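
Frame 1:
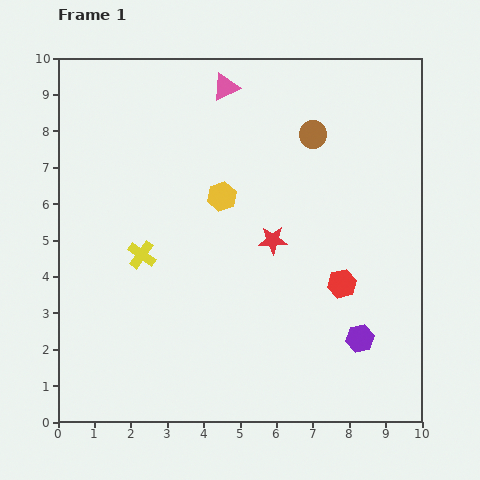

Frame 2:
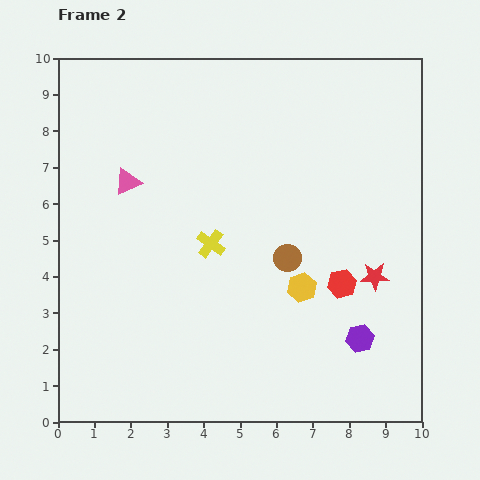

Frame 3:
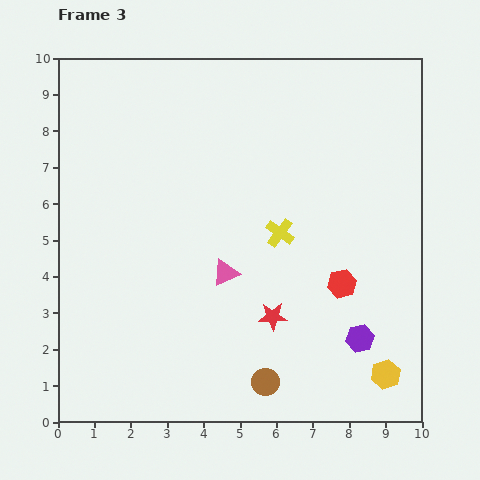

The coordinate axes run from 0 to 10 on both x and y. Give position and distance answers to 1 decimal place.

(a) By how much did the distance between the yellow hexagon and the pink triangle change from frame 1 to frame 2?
+2.6

Distance in frame 1: 3.0. Distance in frame 2: 5.6.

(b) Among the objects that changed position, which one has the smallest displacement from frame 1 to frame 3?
the red star

(moved 2.1)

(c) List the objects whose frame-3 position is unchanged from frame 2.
the red hexagon, the purple hexagon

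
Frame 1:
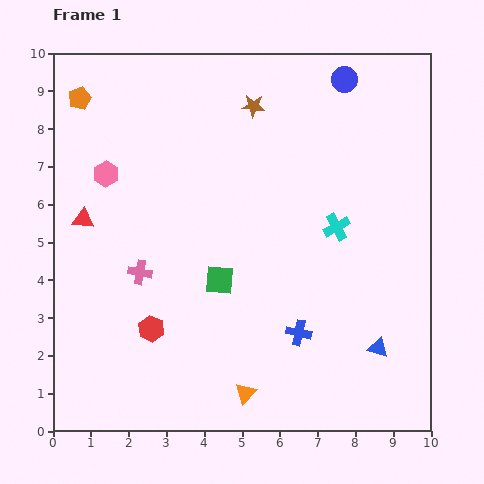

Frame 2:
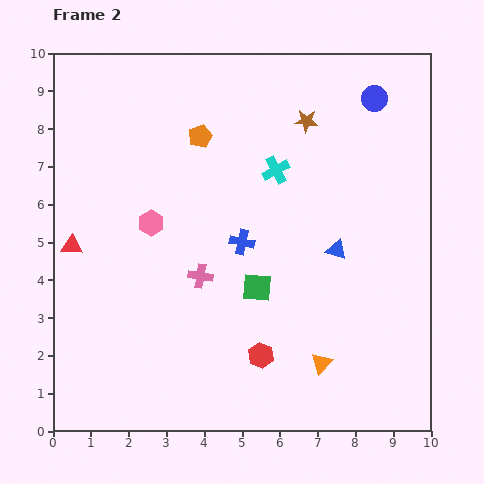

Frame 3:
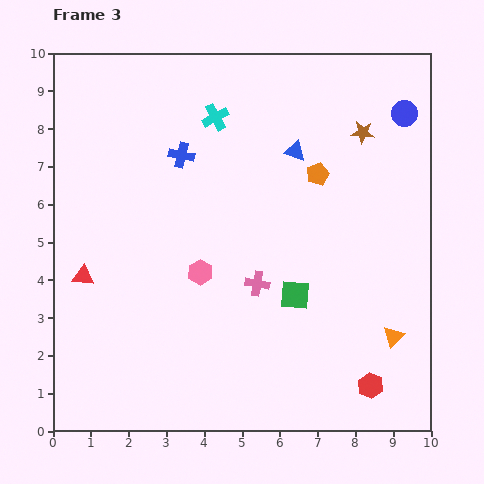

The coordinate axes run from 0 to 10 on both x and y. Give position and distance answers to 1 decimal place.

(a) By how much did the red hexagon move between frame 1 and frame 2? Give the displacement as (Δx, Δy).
(2.9, -0.7)

The red hexagon was at (2.6, 2.7) in frame 1 and (5.5, 2.0) in frame 2.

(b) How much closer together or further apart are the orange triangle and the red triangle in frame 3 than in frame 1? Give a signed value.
+2.1

Distance in frame 1: 6.3. Distance in frame 3: 8.4.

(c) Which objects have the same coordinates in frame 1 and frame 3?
none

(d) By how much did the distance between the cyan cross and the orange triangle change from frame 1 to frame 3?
+2.5

Distance in frame 1: 5.0. Distance in frame 3: 7.5.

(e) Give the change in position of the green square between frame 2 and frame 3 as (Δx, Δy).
(1.0, -0.2)

The green square was at (5.4, 3.8) in frame 2 and (6.4, 3.6) in frame 3.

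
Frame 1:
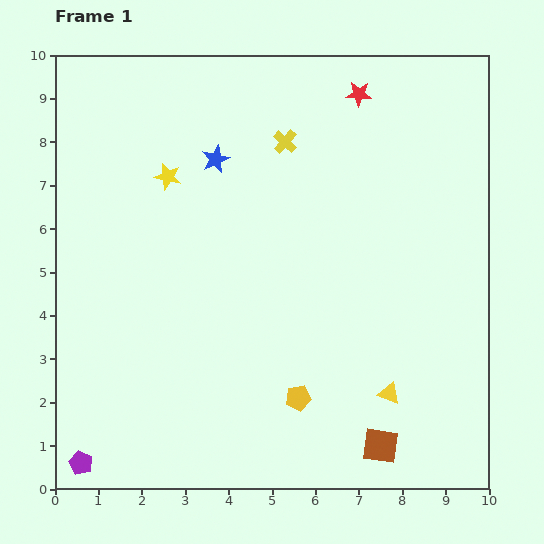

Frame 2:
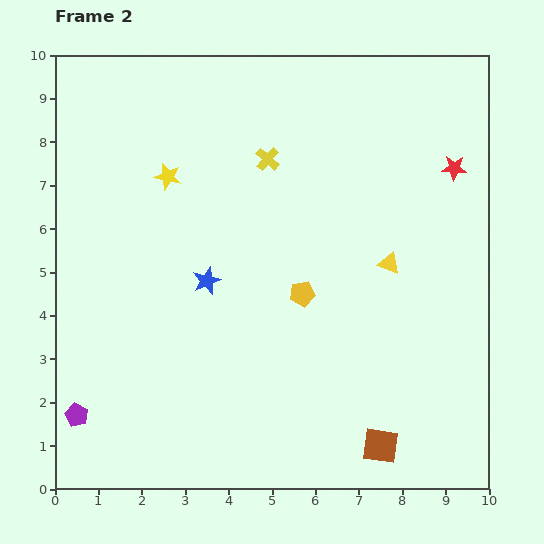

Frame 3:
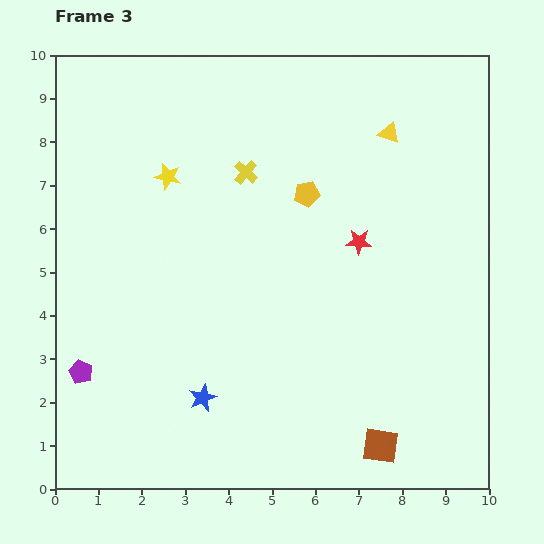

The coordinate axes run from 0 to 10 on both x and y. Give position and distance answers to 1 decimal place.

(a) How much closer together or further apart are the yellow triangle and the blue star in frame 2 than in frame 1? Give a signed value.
-2.5

Distance in frame 1: 6.7. Distance in frame 2: 4.2.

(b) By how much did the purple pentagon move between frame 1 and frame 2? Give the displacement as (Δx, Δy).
(-0.1, 1.1)

The purple pentagon was at (0.6, 0.6) in frame 1 and (0.5, 1.7) in frame 2.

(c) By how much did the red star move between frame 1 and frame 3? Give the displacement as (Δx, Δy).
(0.0, -3.4)

The red star was at (7.0, 9.1) in frame 1 and (7.0, 5.7) in frame 3.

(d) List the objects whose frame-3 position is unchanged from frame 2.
the yellow star, the brown square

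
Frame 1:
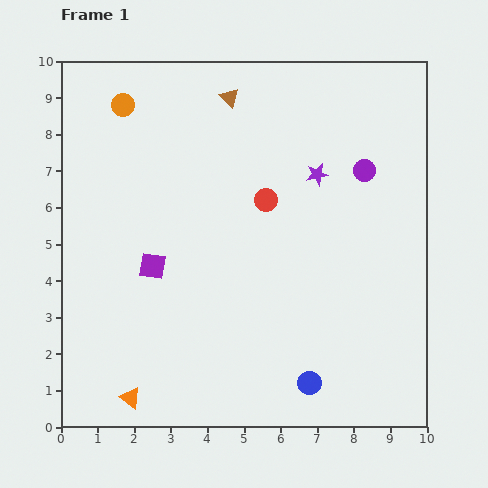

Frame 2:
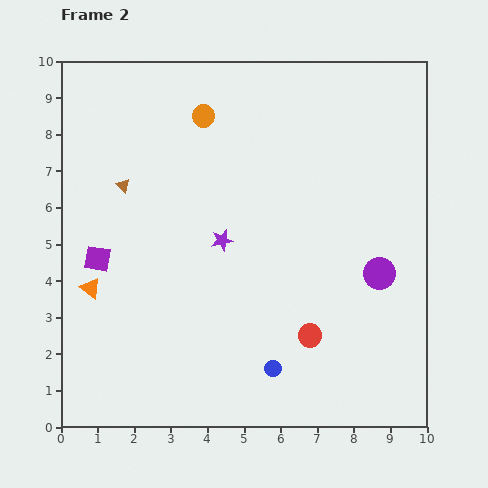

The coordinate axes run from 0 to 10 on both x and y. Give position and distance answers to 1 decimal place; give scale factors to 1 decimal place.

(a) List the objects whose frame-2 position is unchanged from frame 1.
none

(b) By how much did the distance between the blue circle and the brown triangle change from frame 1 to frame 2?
-1.6

Distance in frame 1: 8.1. Distance in frame 2: 6.5.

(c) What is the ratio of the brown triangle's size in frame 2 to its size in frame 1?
0.7×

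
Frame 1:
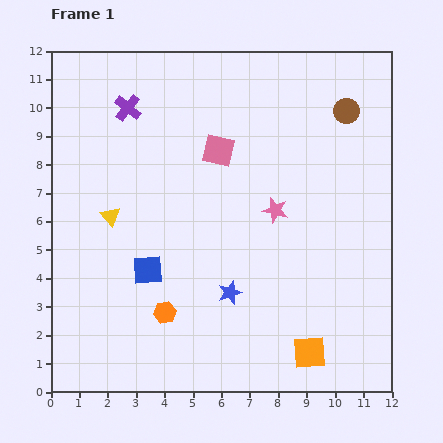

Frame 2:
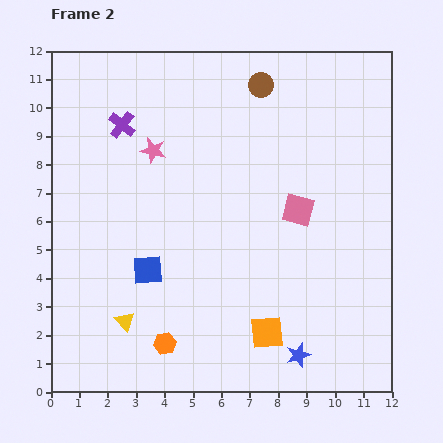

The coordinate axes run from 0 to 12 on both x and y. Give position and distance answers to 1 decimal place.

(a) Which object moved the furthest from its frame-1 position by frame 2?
the pink star

(moved 4.8; next 3.7)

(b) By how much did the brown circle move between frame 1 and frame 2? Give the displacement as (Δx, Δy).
(-3.0, 0.9)

The brown circle was at (10.4, 9.9) in frame 1 and (7.4, 10.8) in frame 2.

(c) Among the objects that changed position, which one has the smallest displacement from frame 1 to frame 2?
the purple cross

(moved 0.6)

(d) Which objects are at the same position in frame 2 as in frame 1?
the blue square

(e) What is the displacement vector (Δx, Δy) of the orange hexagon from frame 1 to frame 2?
(0.0, -1.1)

The orange hexagon was at (4.0, 2.8) in frame 1 and (4.0, 1.7) in frame 2.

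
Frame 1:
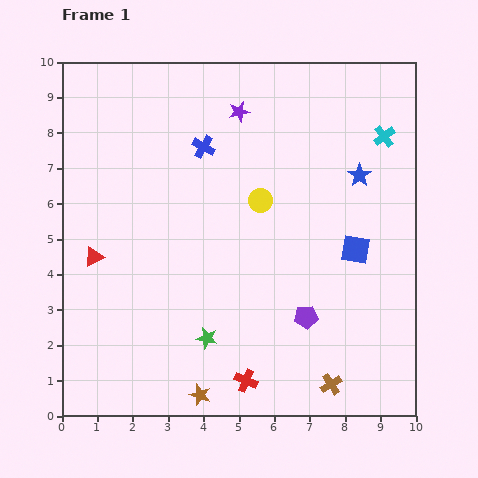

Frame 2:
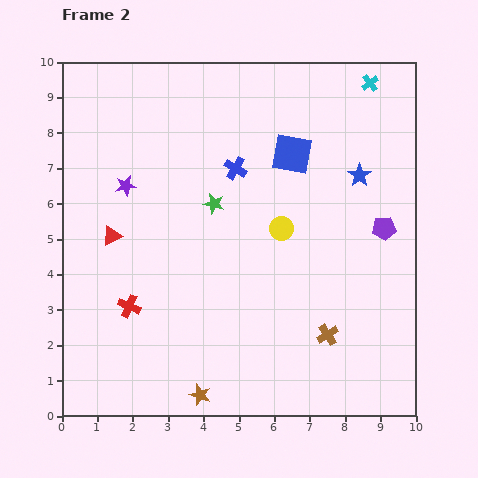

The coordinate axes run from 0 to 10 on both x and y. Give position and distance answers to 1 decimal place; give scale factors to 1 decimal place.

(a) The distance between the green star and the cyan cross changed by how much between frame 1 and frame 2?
-2.0

Distance in frame 1: 7.6. Distance in frame 2: 5.6.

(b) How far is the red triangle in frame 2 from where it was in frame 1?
0.8

The red triangle moved from (0.9, 4.5) to (1.4, 5.1), a distance of √(0.5² + 0.6²) ≈ 0.8.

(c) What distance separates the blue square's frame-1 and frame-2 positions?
3.2

The blue square moved from (8.3, 4.7) to (6.5, 7.4), a distance of √(1.8² + 2.7²) ≈ 3.2.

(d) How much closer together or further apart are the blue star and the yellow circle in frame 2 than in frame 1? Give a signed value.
-0.2

Distance in frame 1: 2.9. Distance in frame 2: 2.7.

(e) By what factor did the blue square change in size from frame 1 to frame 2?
1.4×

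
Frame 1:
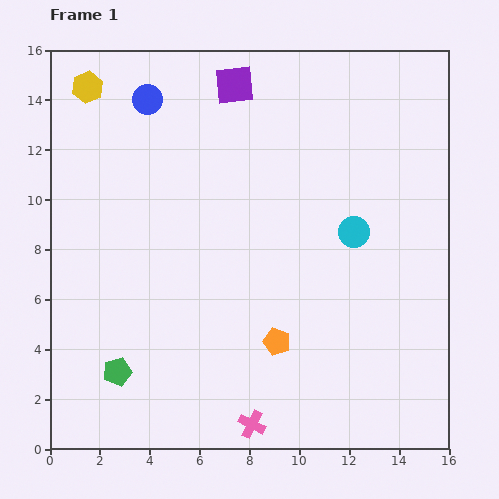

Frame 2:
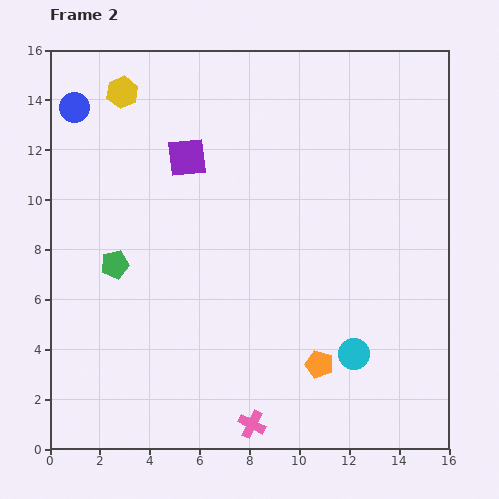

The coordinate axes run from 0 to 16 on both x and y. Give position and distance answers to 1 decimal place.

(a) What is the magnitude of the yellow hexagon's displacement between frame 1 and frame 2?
1.4

The yellow hexagon moved from (1.5, 14.5) to (2.9, 14.3), a distance of √(1.4² + 0.2²) ≈ 1.4.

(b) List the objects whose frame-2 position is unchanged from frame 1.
the pink cross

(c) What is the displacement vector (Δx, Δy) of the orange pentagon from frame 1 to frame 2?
(1.7, -0.9)

The orange pentagon was at (9.1, 4.3) in frame 1 and (10.8, 3.4) in frame 2.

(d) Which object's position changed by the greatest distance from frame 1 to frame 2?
the cyan circle

(moved 4.9; next 4.3)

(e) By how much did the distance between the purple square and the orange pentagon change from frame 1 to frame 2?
-0.6

Distance in frame 1: 10.4. Distance in frame 2: 9.8.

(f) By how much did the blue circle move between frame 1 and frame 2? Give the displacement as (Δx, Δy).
(-2.9, -0.3)

The blue circle was at (3.9, 14.0) in frame 1 and (1.0, 13.7) in frame 2.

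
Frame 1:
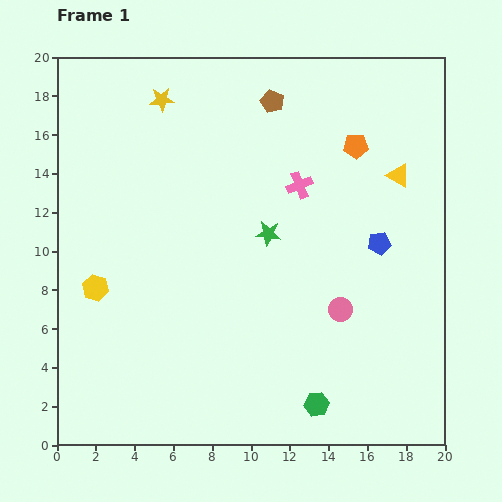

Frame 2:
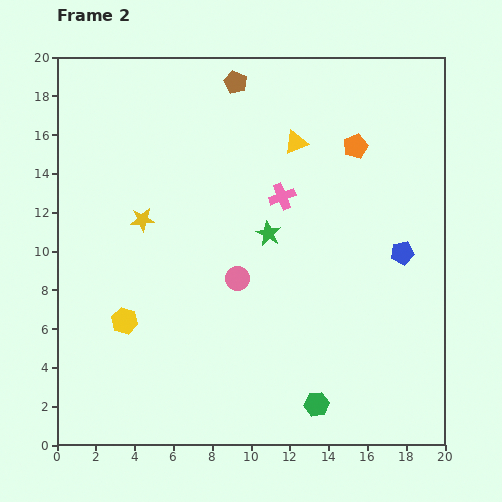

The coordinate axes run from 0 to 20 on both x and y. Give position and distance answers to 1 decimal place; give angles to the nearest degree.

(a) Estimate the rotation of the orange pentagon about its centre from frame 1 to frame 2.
20° counter-clockwise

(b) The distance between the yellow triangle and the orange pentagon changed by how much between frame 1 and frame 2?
+0.4

Distance in frame 1: 2.7. Distance in frame 2: 3.1.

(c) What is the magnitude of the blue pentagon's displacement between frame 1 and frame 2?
1.3

The blue pentagon moved from (16.6, 10.4) to (17.8, 9.9), a distance of √(1.2² + 0.5²) ≈ 1.3.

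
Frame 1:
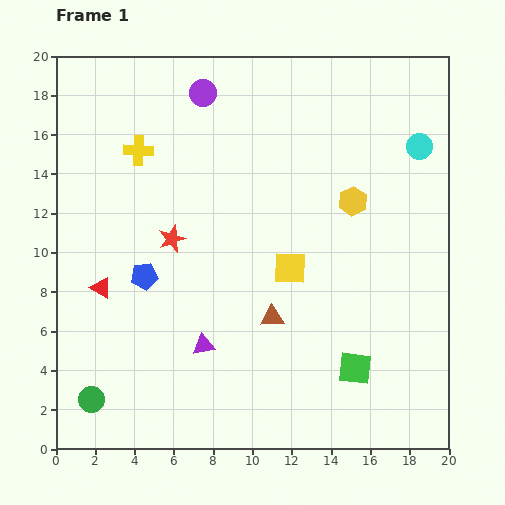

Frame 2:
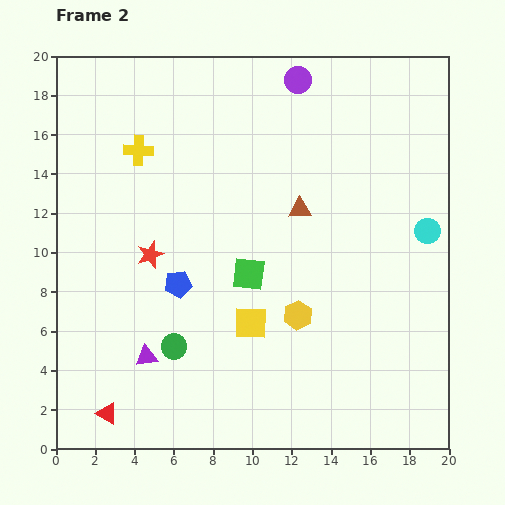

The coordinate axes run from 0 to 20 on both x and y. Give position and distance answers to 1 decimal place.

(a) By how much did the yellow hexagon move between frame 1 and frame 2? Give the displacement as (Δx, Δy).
(-2.8, -5.8)

The yellow hexagon was at (15.1, 12.6) in frame 1 and (12.3, 6.8) in frame 2.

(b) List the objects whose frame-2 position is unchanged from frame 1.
the yellow cross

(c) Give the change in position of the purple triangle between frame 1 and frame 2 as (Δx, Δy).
(-2.9, -0.6)

The purple triangle was at (7.5, 5.3) in frame 1 and (4.6, 4.7) in frame 2.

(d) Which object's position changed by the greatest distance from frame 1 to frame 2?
the green square

(moved 7.2; next 6.4)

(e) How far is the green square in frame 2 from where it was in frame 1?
7.2

The green square moved from (15.2, 4.1) to (9.8, 8.9), a distance of √(5.4² + 4.8²) ≈ 7.2.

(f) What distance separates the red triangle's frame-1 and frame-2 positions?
6.4

The red triangle moved from (2.3, 8.2) to (2.6, 1.8), a distance of √(0.3² + 6.4²) ≈ 6.4.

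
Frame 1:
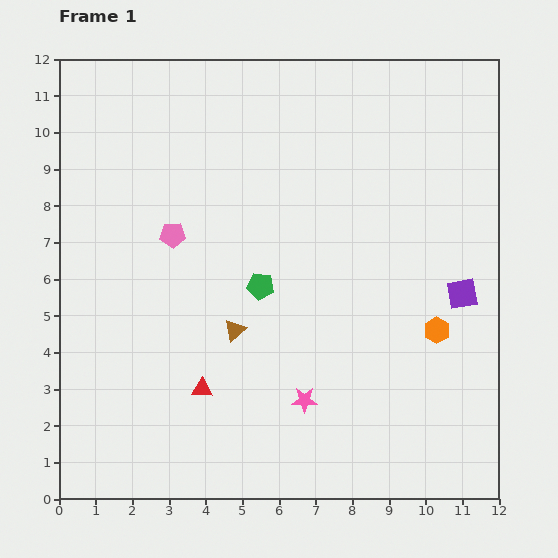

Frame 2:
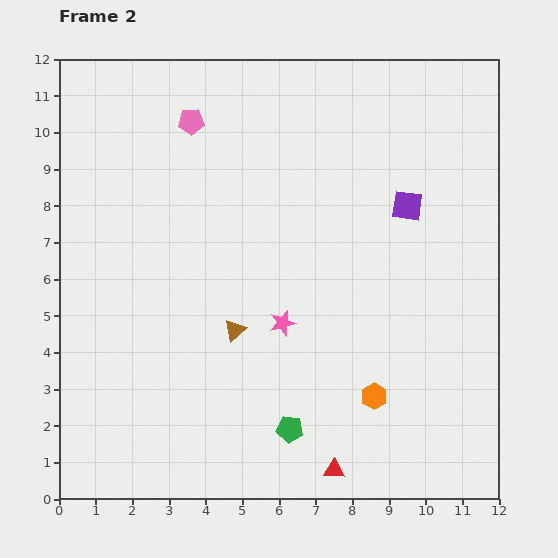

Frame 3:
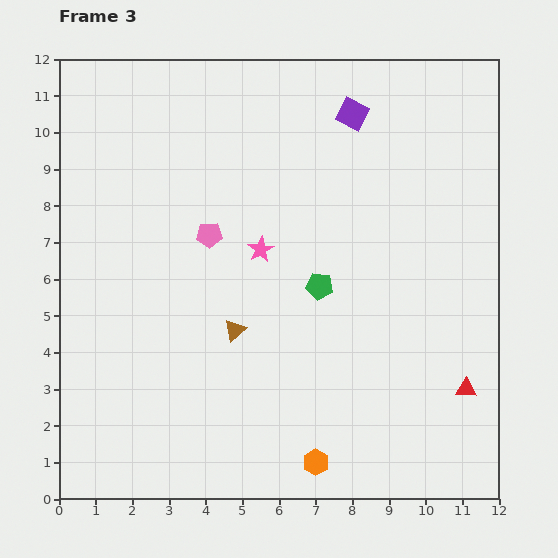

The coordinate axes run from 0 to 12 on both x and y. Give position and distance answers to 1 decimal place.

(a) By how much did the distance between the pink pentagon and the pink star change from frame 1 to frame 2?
+0.2

Distance in frame 1: 5.8. Distance in frame 2: 6.0.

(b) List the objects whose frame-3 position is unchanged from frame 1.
the brown triangle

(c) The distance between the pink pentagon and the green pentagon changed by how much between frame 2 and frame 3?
-5.5

Distance in frame 2: 8.8. Distance in frame 3: 3.3.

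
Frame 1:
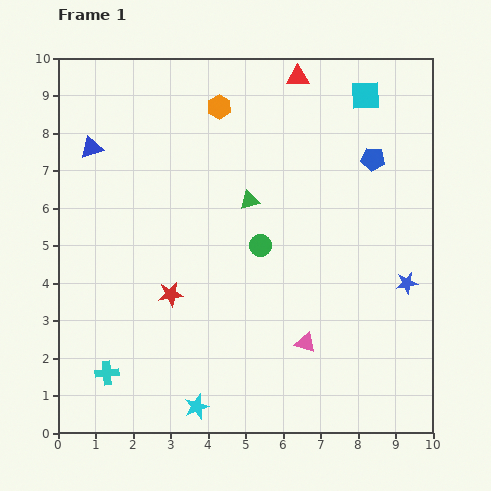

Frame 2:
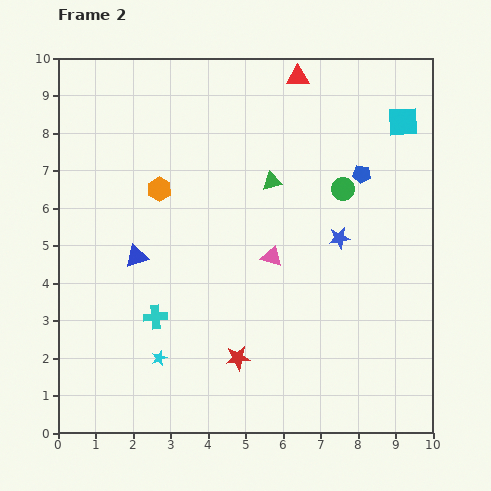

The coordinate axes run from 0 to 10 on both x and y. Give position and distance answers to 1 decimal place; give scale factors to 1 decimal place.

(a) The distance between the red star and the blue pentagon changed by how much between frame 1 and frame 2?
-0.6

Distance in frame 1: 6.5. Distance in frame 2: 5.9.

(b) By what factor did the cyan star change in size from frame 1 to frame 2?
0.6×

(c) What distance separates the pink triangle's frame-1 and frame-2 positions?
2.5

The pink triangle moved from (6.6, 2.4) to (5.7, 4.7), a distance of √(0.9² + 2.3²) ≈ 2.5.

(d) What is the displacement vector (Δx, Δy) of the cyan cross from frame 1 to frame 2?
(1.3, 1.5)

The cyan cross was at (1.3, 1.6) in frame 1 and (2.6, 3.1) in frame 2.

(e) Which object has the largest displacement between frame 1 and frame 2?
the blue triangle

(moved 3.1; next 2.7)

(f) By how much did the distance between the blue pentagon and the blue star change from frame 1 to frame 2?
-1.6

Distance in frame 1: 3.4. Distance in frame 2: 1.8.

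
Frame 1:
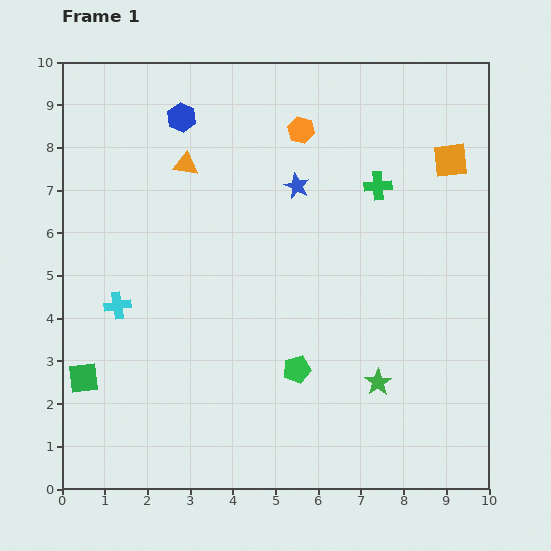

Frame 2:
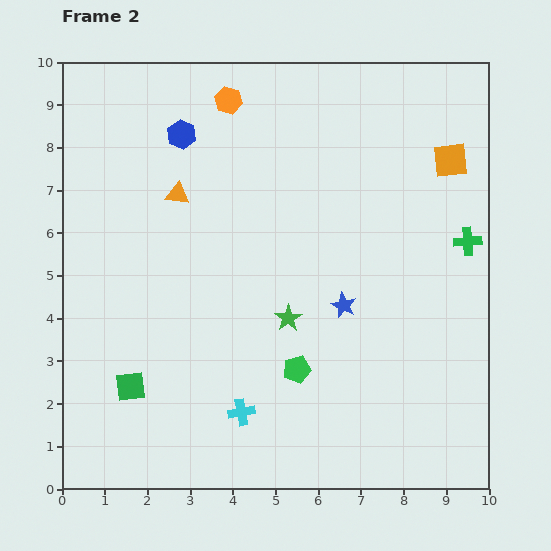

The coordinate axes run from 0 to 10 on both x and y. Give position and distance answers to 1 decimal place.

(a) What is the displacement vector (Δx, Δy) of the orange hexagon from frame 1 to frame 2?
(-1.7, 0.7)

The orange hexagon was at (5.6, 8.4) in frame 1 and (3.9, 9.1) in frame 2.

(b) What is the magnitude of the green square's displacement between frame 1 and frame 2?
1.1

The green square moved from (0.5, 2.6) to (1.6, 2.4), a distance of √(1.1² + 0.2²) ≈ 1.1.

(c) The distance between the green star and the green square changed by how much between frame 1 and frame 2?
-2.9

Distance in frame 1: 6.9. Distance in frame 2: 4.0.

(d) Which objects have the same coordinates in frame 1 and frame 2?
the orange square, the green pentagon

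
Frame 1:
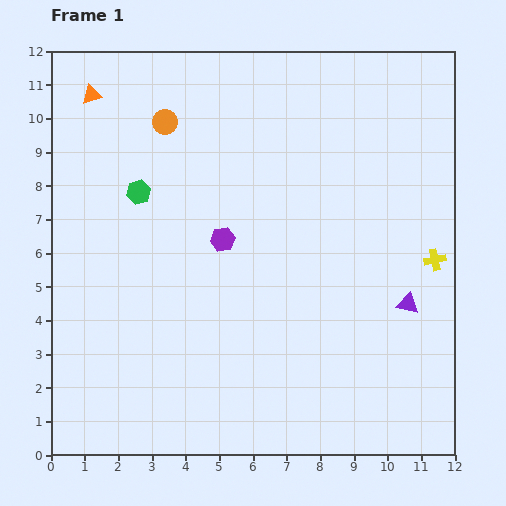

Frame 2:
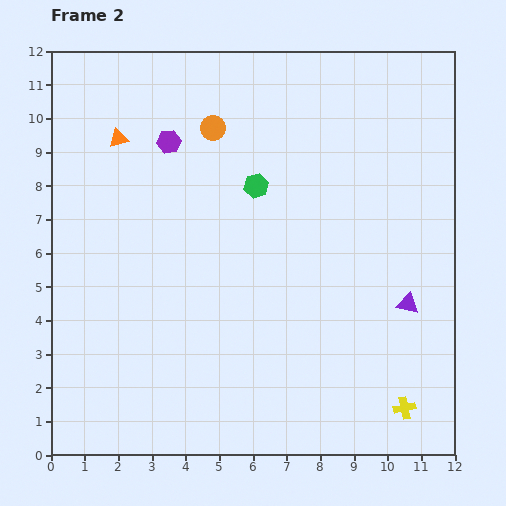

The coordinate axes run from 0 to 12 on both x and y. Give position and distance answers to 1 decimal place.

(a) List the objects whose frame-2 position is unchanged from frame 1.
the purple triangle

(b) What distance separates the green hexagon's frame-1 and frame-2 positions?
3.5

The green hexagon moved from (2.6, 7.8) to (6.1, 8.0), a distance of √(3.5² + 0.2²) ≈ 3.5.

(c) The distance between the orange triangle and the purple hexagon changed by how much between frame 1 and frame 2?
-4.3

Distance in frame 1: 5.8. Distance in frame 2: 1.5.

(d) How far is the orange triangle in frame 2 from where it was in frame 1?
1.5

The orange triangle moved from (1.2, 10.7) to (2.0, 9.4), a distance of √(0.8² + 1.3²) ≈ 1.5.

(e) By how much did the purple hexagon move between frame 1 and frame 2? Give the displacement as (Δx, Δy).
(-1.6, 2.9)

The purple hexagon was at (5.1, 6.4) in frame 1 and (3.5, 9.3) in frame 2.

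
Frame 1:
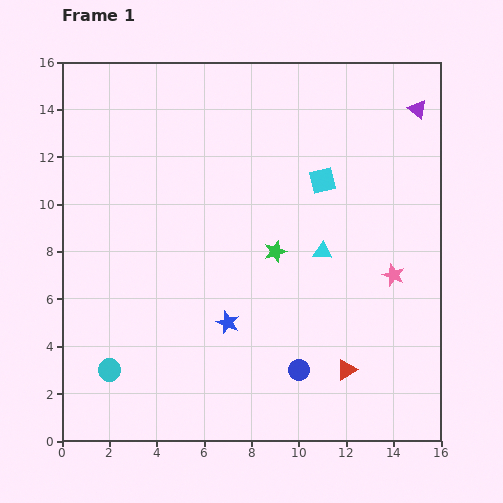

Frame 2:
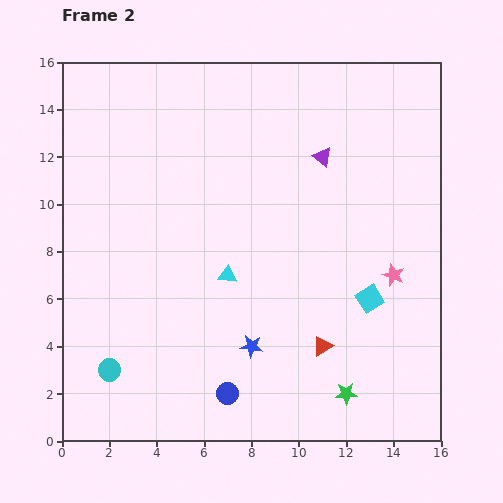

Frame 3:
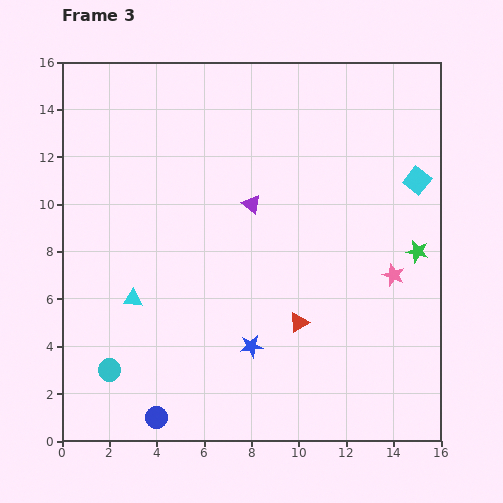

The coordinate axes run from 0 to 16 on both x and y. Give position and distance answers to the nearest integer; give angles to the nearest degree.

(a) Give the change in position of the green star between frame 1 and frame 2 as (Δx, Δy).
(3, -6)

The green star was at (9, 8) in frame 1 and (12, 2) in frame 2.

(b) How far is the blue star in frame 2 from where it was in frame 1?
1

The blue star moved from (7, 5) to (8, 4), a distance of √(1² + 1²) ≈ 1.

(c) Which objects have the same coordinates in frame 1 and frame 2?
the pink star, the cyan circle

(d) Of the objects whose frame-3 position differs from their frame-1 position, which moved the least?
the blue star

(moved 1)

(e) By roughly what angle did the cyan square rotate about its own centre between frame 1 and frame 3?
39° counter-clockwise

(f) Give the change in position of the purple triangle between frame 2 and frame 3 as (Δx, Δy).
(-3, -2)

The purple triangle was at (11, 12) in frame 2 and (8, 10) in frame 3.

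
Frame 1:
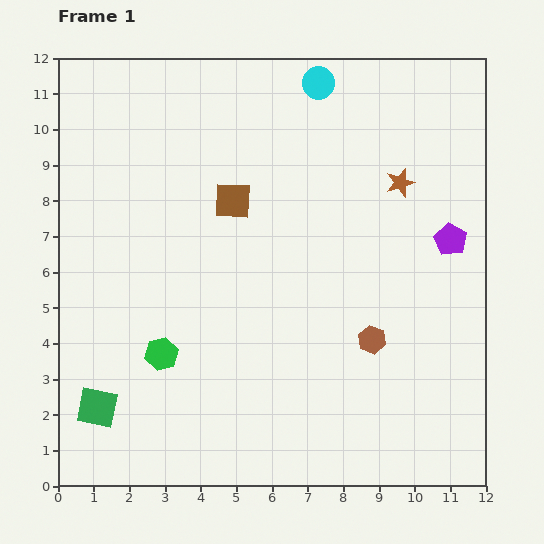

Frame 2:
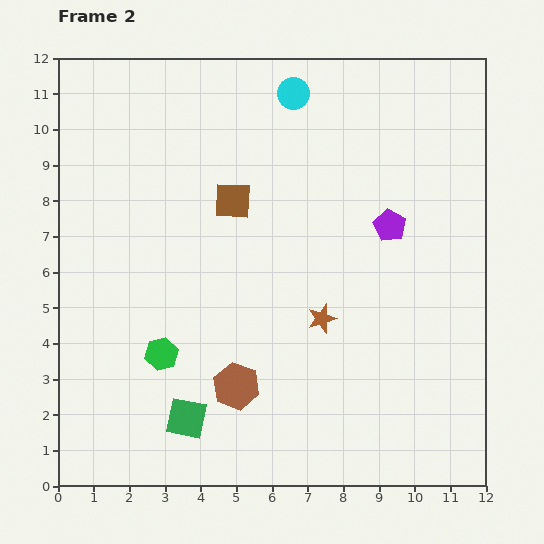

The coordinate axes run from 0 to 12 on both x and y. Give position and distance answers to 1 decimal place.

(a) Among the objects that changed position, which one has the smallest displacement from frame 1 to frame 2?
the cyan circle

(moved 0.8)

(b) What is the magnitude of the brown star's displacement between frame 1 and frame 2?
4.4

The brown star moved from (9.6, 8.5) to (7.4, 4.7), a distance of √(2.2² + 3.8²) ≈ 4.4.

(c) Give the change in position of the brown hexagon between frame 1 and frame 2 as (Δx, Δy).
(-3.8, -1.3)

The brown hexagon was at (8.8, 4.1) in frame 1 and (5.0, 2.8) in frame 2.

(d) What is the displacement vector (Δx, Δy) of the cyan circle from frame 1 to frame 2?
(-0.7, -0.3)

The cyan circle was at (7.3, 11.3) in frame 1 and (6.6, 11.0) in frame 2.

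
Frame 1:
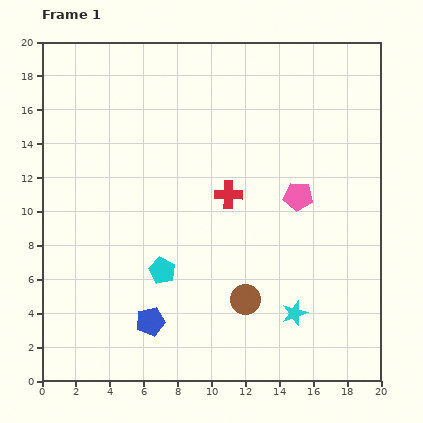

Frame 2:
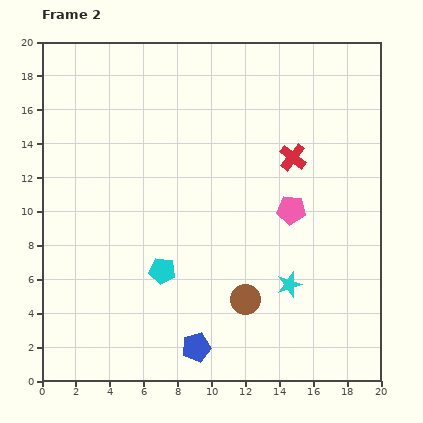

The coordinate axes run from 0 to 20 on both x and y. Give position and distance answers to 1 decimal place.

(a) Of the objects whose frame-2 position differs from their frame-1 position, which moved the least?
the pink pentagon

(moved 0.9)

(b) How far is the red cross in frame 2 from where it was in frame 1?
4.4

The red cross moved from (11.0, 11.0) to (14.8, 13.2), a distance of √(3.8² + 2.2²) ≈ 4.4.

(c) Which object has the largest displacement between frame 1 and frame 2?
the red cross

(moved 4.4; next 3.1)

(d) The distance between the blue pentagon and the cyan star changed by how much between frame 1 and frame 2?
-1.9

Distance in frame 1: 8.5. Distance in frame 2: 6.6.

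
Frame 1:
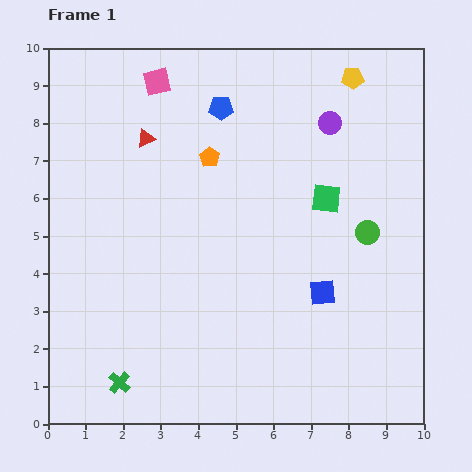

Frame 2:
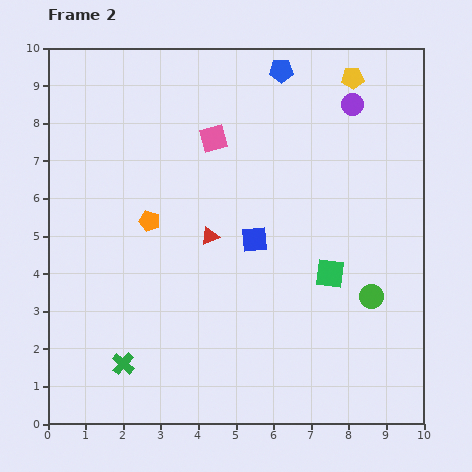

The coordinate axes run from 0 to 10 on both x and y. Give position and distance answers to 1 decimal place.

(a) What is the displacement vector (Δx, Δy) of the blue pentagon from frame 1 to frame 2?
(1.6, 1.0)

The blue pentagon was at (4.6, 8.4) in frame 1 and (6.2, 9.4) in frame 2.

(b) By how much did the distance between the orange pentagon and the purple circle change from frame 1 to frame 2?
+2.9

Distance in frame 1: 3.3. Distance in frame 2: 6.2.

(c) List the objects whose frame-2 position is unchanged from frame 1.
the yellow pentagon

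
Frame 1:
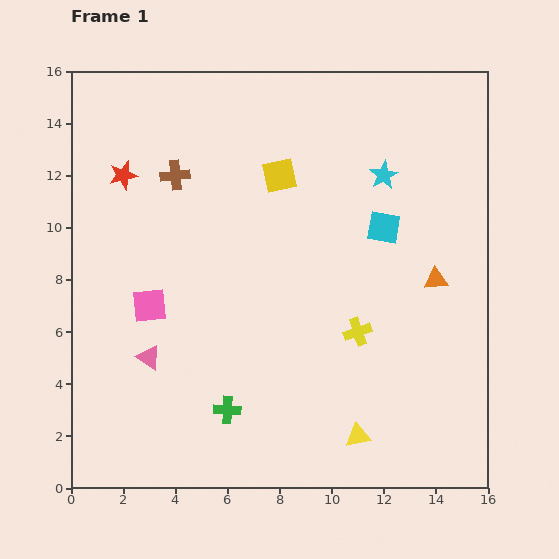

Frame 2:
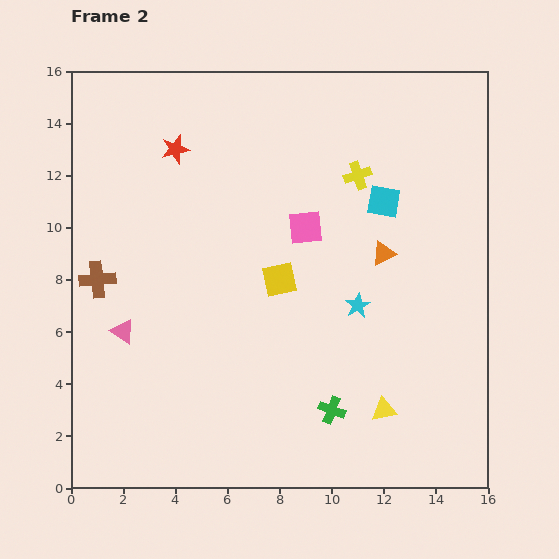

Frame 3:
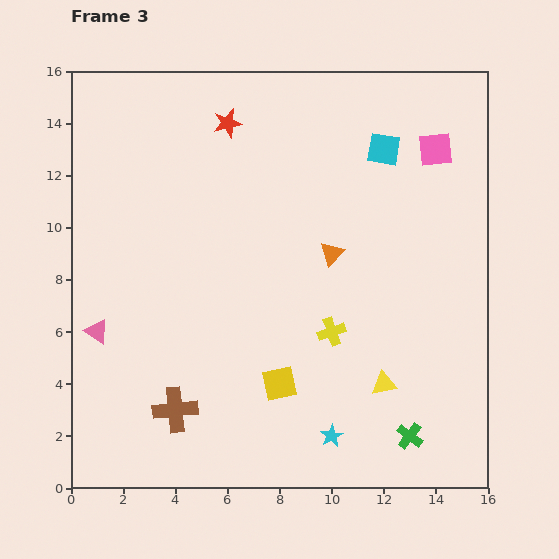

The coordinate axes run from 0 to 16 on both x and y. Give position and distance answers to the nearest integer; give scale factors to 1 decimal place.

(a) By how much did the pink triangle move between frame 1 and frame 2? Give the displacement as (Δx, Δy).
(-1, 1)

The pink triangle was at (3, 5) in frame 1 and (2, 6) in frame 2.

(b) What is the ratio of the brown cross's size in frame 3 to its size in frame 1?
1.5×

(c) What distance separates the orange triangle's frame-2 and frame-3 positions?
2

The orange triangle moved from (12, 9) to (10, 9), a distance of √(2² + 0²) ≈ 2.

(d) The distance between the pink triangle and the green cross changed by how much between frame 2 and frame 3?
+4

Distance in frame 2: 9. Distance in frame 3: 13.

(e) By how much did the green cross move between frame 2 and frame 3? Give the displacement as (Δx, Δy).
(3, -1)

The green cross was at (10, 3) in frame 2 and (13, 2) in frame 3.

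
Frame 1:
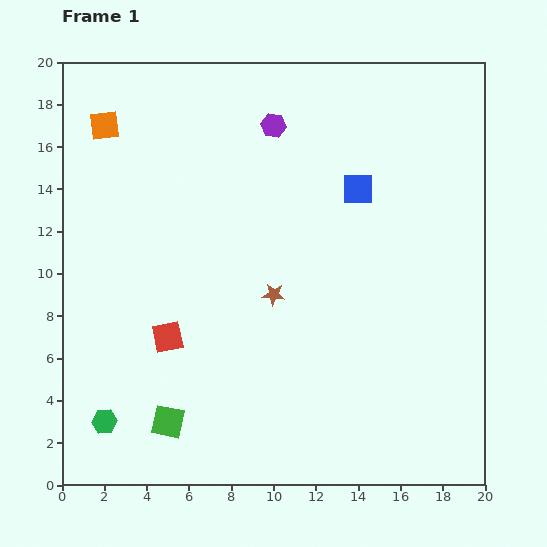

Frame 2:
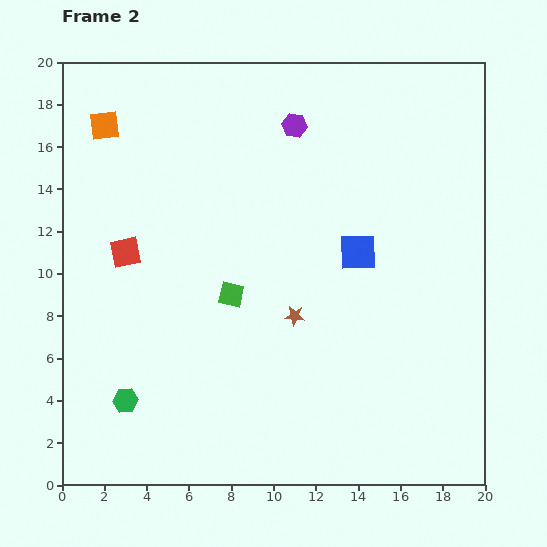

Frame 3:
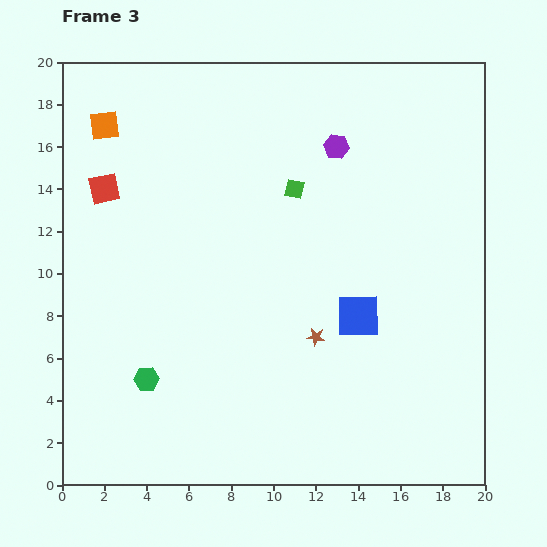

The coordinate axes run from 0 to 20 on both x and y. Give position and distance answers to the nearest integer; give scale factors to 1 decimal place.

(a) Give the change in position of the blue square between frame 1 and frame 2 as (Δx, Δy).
(0, -3)

The blue square was at (14, 14) in frame 1 and (14, 11) in frame 2.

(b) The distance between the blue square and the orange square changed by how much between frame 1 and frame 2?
+1

Distance in frame 1: 12. Distance in frame 2: 13.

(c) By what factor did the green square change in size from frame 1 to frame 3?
0.6×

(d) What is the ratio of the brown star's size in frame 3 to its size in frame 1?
0.8×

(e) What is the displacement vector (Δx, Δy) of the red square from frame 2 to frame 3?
(-1, 3)

The red square was at (3, 11) in frame 2 and (2, 14) in frame 3.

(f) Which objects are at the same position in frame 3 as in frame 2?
the orange square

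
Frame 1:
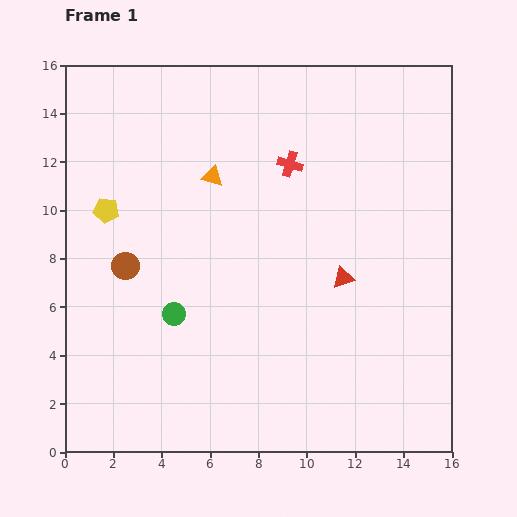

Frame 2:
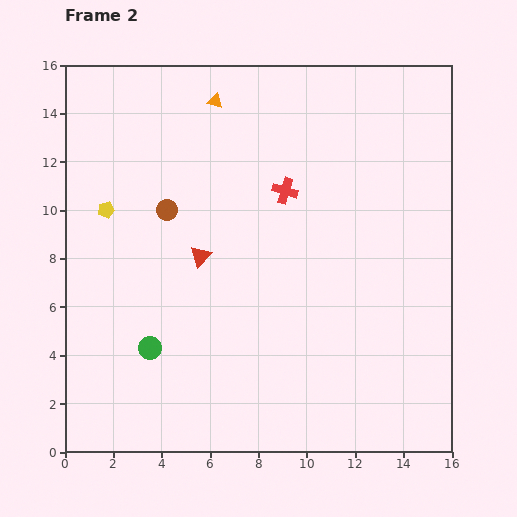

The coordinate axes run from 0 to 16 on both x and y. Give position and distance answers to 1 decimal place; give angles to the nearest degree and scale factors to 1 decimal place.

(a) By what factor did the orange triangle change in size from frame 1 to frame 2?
0.7×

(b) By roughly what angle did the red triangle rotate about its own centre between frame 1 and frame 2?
30° counter-clockwise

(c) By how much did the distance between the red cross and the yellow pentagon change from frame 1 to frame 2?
-0.4

Distance in frame 1: 7.8. Distance in frame 2: 7.4.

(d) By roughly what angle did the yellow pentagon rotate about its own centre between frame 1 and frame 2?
24° counter-clockwise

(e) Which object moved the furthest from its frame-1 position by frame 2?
the red triangle

(moved 6.0; next 3.1)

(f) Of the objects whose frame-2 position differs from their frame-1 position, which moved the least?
the red cross

(moved 1.1)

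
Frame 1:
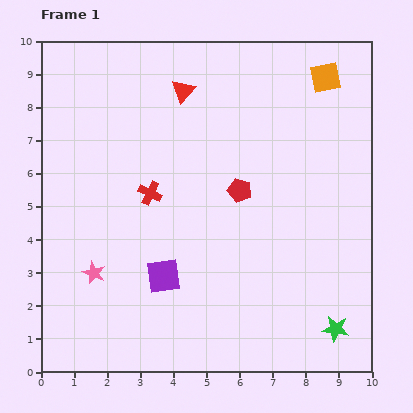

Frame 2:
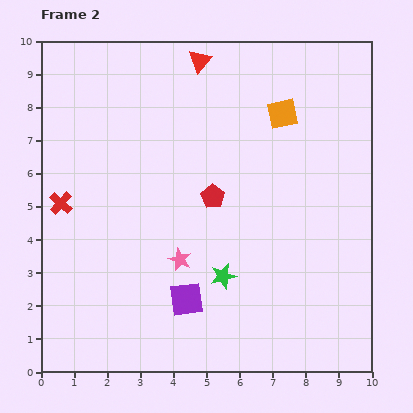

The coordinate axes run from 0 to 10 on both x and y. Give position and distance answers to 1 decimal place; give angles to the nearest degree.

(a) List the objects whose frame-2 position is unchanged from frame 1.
none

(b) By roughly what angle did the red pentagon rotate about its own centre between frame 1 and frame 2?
18° clockwise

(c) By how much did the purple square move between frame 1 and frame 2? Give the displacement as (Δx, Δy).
(0.7, -0.7)

The purple square was at (3.7, 2.9) in frame 1 and (4.4, 2.2) in frame 2.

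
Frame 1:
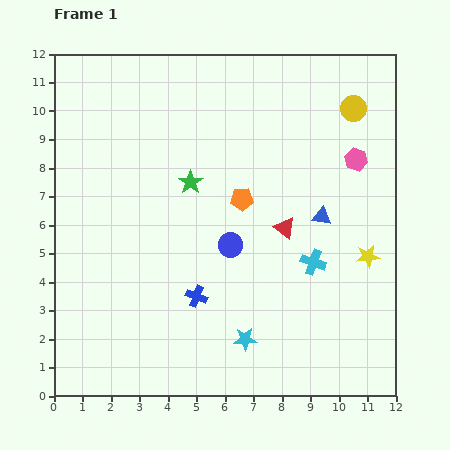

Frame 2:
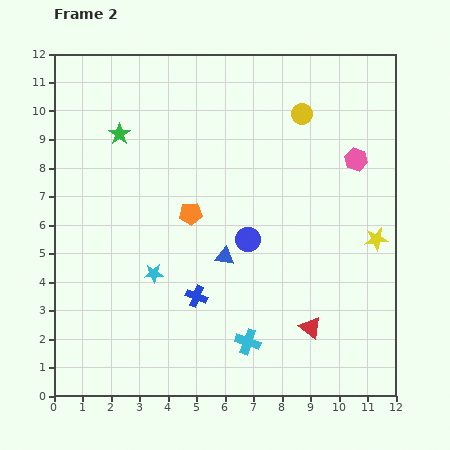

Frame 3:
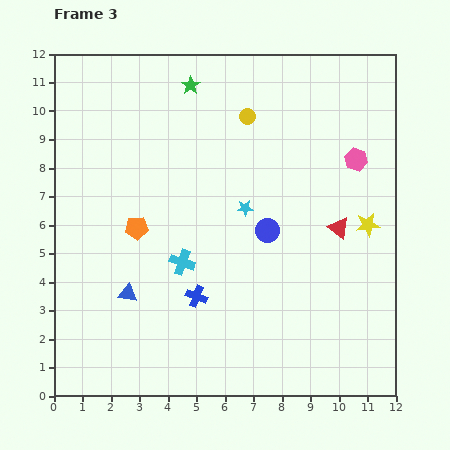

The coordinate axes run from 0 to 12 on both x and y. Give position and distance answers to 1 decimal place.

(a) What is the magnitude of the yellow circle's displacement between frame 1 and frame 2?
1.8

The yellow circle moved from (10.5, 10.1) to (8.7, 9.9), a distance of √(1.8² + 0.2²) ≈ 1.8.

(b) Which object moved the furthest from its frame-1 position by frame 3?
the blue triangle

(moved 7.3; next 4.6)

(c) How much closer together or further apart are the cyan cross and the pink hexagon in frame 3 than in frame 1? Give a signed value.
+3.2

Distance in frame 1: 3.9. Distance in frame 3: 7.1.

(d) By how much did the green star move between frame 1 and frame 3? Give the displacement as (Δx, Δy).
(0.0, 3.4)

The green star was at (4.8, 7.5) in frame 1 and (4.8, 10.9) in frame 3.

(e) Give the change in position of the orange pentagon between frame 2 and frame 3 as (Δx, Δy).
(-1.9, -0.5)

The orange pentagon was at (4.8, 6.4) in frame 2 and (2.9, 5.9) in frame 3.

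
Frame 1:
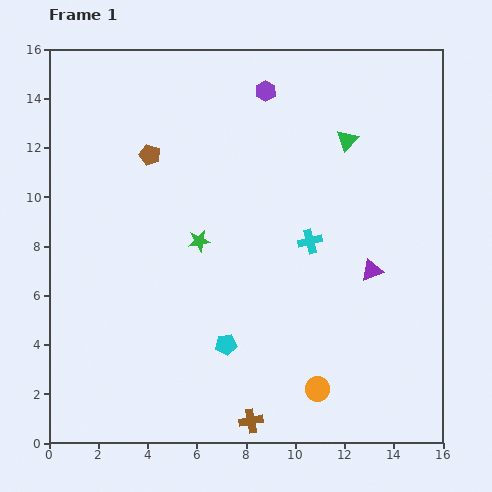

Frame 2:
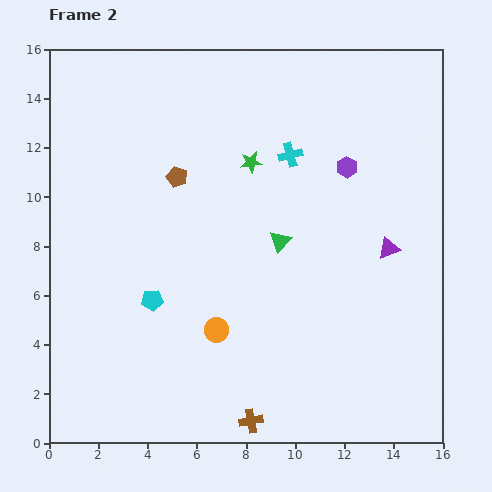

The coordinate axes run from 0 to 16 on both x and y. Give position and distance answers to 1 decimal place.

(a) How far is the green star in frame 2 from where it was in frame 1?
3.8

The green star moved from (6.1, 8.2) to (8.2, 11.4), a distance of √(2.1² + 3.2²) ≈ 3.8.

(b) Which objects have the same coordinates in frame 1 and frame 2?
the brown cross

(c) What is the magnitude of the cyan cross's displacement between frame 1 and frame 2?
3.6

The cyan cross moved from (10.6, 8.2) to (9.8, 11.7), a distance of √(0.8² + 3.5²) ≈ 3.6.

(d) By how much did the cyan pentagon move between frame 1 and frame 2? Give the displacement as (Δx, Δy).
(-3.0, 1.8)

The cyan pentagon was at (7.2, 4.0) in frame 1 and (4.2, 5.8) in frame 2.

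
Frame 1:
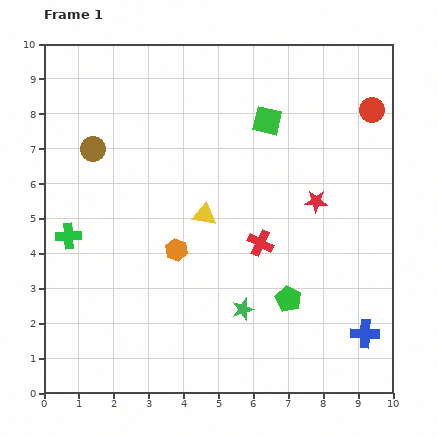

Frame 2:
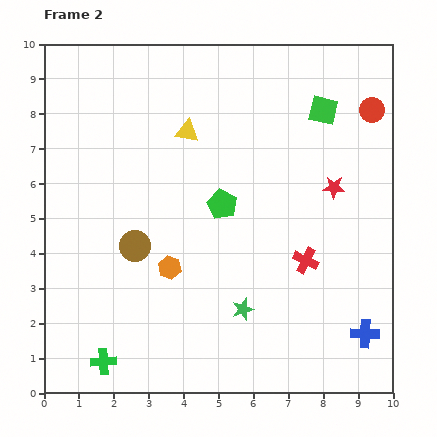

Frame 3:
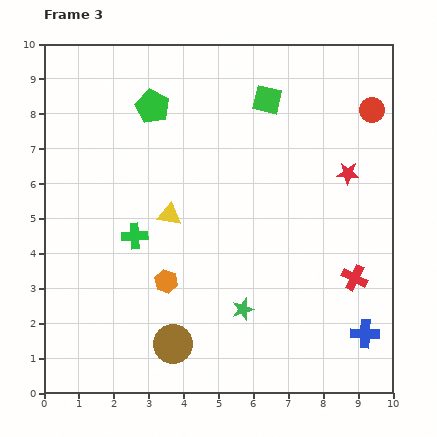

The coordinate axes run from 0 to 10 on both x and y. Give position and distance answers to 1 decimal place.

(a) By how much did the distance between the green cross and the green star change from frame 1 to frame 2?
-1.1

Distance in frame 1: 5.4. Distance in frame 2: 4.3.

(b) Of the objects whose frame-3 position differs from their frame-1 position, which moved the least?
the green square

(moved 0.6)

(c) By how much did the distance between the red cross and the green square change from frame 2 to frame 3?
+1.4

Distance in frame 2: 4.3. Distance in frame 3: 5.7.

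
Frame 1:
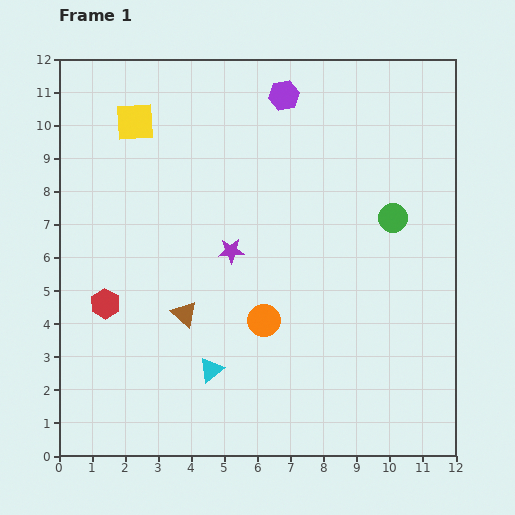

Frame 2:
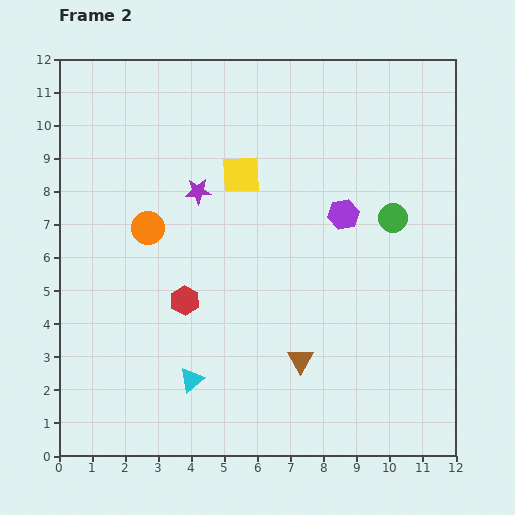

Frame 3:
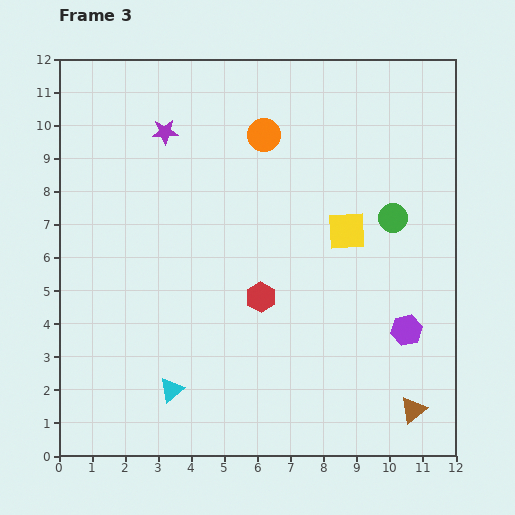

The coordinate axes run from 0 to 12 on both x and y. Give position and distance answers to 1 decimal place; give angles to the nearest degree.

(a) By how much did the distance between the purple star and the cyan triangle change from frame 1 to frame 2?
+2.1

Distance in frame 1: 3.6. Distance in frame 2: 5.7.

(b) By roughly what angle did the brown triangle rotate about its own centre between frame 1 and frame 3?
40° clockwise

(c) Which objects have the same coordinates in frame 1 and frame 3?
the green circle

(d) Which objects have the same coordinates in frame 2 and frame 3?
the green circle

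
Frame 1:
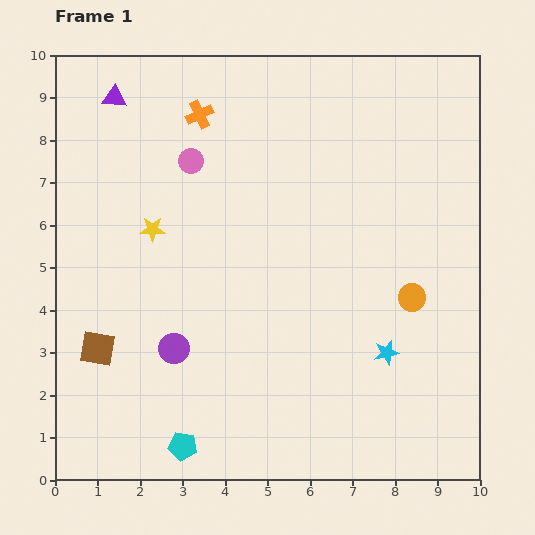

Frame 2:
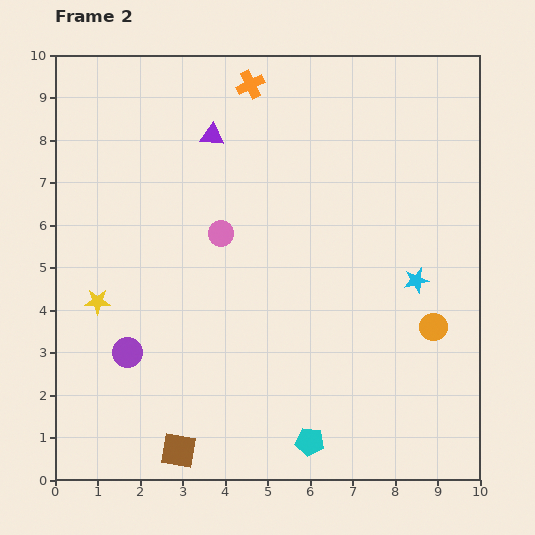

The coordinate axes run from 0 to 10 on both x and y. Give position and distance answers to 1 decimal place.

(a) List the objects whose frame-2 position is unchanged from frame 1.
none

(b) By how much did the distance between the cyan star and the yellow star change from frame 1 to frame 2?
+1.3

Distance in frame 1: 6.2. Distance in frame 2: 7.5.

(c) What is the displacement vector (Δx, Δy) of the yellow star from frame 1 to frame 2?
(-1.3, -1.7)

The yellow star was at (2.3, 5.9) in frame 1 and (1.0, 4.2) in frame 2.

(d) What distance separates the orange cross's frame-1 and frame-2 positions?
1.4

The orange cross moved from (3.4, 8.6) to (4.6, 9.3), a distance of √(1.2² + 0.7²) ≈ 1.4.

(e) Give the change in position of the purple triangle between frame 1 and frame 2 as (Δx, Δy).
(2.3, -0.9)

The purple triangle was at (1.4, 9.0) in frame 1 and (3.7, 8.1) in frame 2.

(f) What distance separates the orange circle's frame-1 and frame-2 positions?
0.9

The orange circle moved from (8.4, 4.3) to (8.9, 3.6), a distance of √(0.5² + 0.7²) ≈ 0.9.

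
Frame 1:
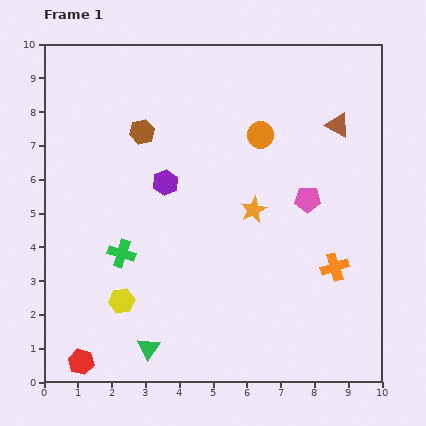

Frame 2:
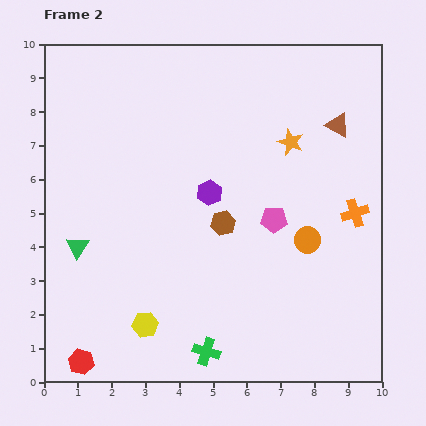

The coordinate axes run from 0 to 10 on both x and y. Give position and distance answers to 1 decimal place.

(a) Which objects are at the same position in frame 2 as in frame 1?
the red hexagon, the brown triangle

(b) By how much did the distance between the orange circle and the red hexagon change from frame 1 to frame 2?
-0.9

Distance in frame 1: 8.5. Distance in frame 2: 7.6.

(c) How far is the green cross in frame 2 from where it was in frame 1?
3.8

The green cross moved from (2.3, 3.8) to (4.8, 0.9), a distance of √(2.5² + 2.9²) ≈ 3.8.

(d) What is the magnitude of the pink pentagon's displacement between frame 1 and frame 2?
1.2

The pink pentagon moved from (7.8, 5.4) to (6.8, 4.8), a distance of √(1.0² + 0.6²) ≈ 1.2.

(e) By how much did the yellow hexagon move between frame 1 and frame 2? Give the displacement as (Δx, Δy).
(0.7, -0.7)

The yellow hexagon was at (2.3, 2.4) in frame 1 and (3.0, 1.7) in frame 2.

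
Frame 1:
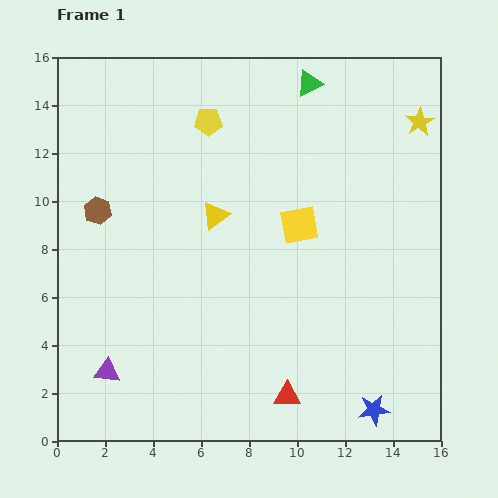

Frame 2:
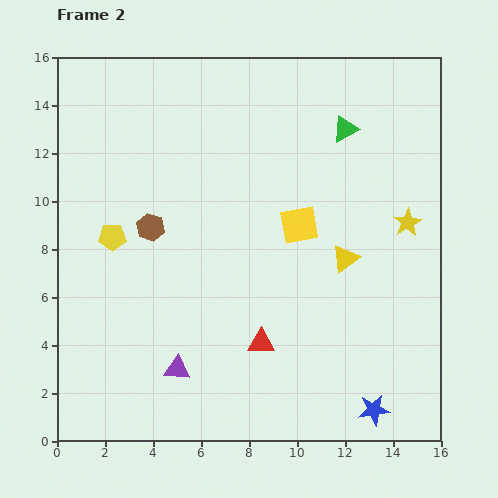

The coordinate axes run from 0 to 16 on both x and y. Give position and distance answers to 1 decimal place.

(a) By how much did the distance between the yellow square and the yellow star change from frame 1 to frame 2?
-2.1

Distance in frame 1: 6.6. Distance in frame 2: 4.5.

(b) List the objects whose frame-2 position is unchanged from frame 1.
the yellow square, the blue star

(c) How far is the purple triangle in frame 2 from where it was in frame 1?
2.9

The purple triangle moved from (2.1, 2.9) to (5.0, 3.0), a distance of √(2.9² + 0.1²) ≈ 2.9.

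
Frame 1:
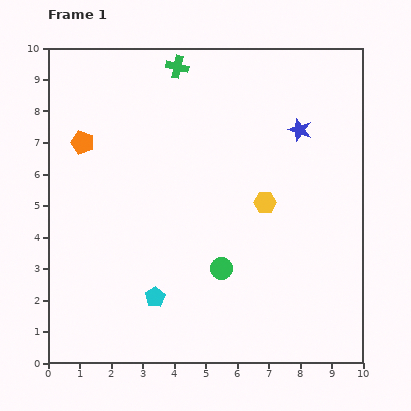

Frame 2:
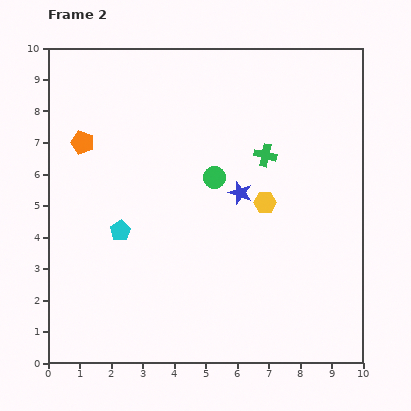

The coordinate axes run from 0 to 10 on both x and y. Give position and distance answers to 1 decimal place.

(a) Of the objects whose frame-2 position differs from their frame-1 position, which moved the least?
the cyan pentagon

(moved 2.4)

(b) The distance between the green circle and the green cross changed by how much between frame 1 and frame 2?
-4.9

Distance in frame 1: 6.6. Distance in frame 2: 1.7.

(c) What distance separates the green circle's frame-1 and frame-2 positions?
2.9

The green circle moved from (5.5, 3.0) to (5.3, 5.9), a distance of √(0.2² + 2.9²) ≈ 2.9.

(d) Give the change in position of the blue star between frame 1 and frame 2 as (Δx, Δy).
(-1.9, -2.0)

The blue star was at (8.0, 7.4) in frame 1 and (6.1, 5.4) in frame 2.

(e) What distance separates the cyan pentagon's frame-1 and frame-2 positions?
2.4

The cyan pentagon moved from (3.4, 2.1) to (2.3, 4.2), a distance of √(1.1² + 2.1²) ≈ 2.4.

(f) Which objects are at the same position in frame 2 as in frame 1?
the orange pentagon, the yellow hexagon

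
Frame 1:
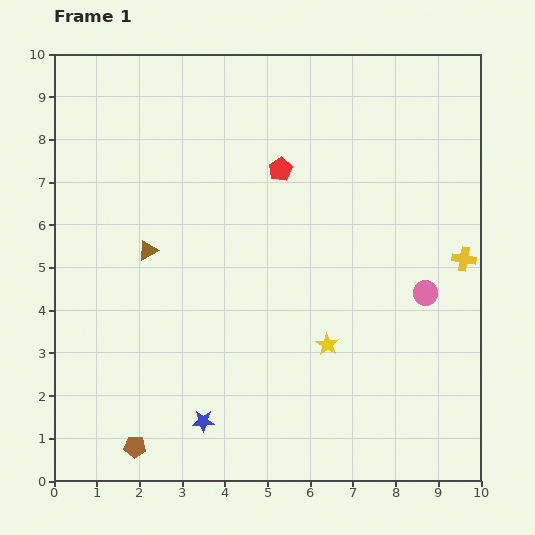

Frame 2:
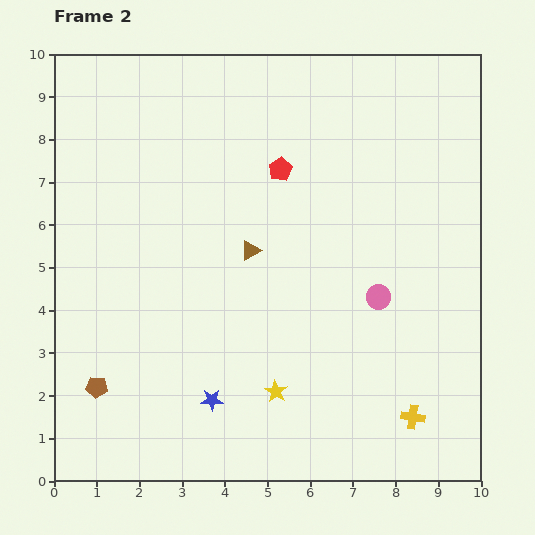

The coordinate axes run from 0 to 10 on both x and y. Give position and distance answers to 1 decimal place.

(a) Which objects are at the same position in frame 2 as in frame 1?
the red pentagon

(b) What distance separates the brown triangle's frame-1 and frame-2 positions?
2.4

The brown triangle moved from (2.2, 5.4) to (4.6, 5.4), a distance of √(2.4² + 0.0²) ≈ 2.4.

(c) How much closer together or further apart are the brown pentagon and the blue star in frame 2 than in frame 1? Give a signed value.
+1.0

Distance in frame 1: 1.7. Distance in frame 2: 2.7.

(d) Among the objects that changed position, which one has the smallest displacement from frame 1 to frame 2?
the blue star

(moved 0.5)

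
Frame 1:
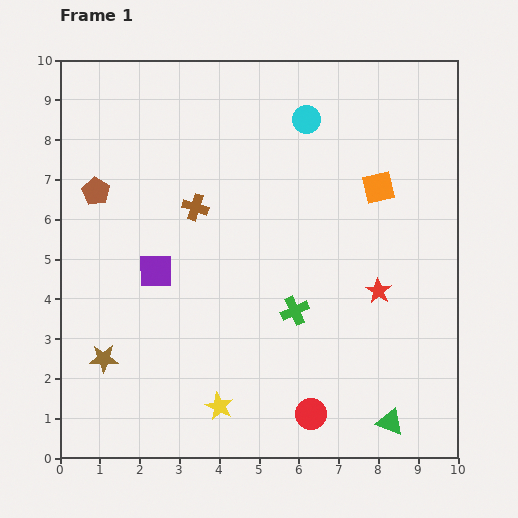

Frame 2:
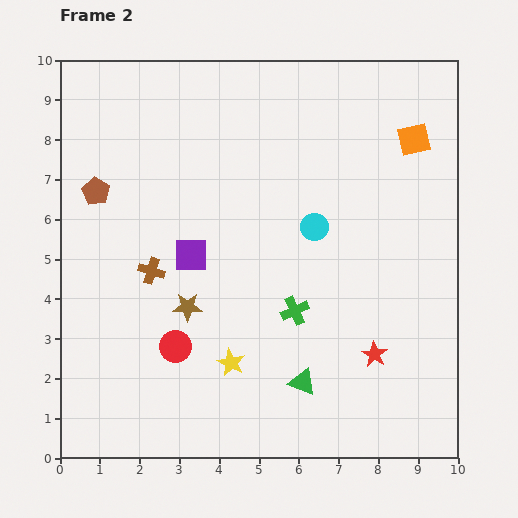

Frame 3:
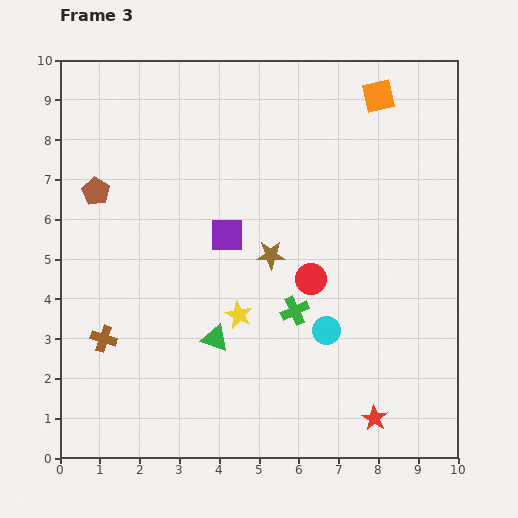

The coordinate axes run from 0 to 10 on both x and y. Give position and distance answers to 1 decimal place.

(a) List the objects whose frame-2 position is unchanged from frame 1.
the brown pentagon, the green cross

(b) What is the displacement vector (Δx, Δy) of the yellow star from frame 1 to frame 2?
(0.3, 1.1)

The yellow star was at (4.0, 1.3) in frame 1 and (4.3, 2.4) in frame 2.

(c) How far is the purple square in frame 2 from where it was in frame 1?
1.0

The purple square moved from (2.4, 4.7) to (3.3, 5.1), a distance of √(0.9² + 0.4²) ≈ 1.0.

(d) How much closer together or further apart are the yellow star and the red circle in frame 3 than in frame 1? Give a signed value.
-0.3

Distance in frame 1: 2.3. Distance in frame 3: 2.0.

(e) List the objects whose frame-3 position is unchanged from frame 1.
the brown pentagon, the green cross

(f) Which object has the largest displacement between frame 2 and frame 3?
the red circle

(moved 3.8; next 2.6)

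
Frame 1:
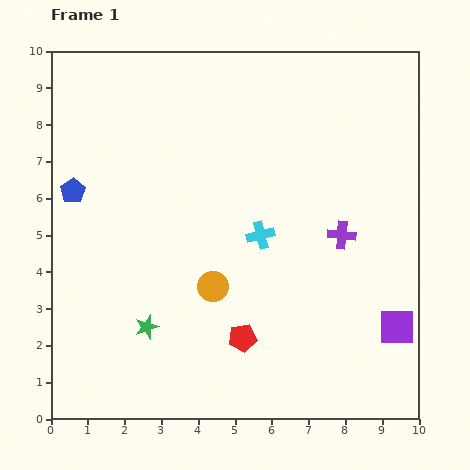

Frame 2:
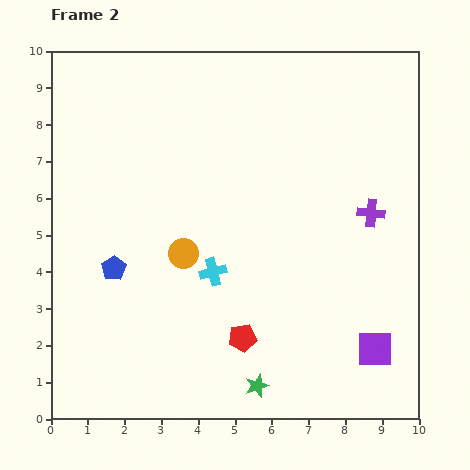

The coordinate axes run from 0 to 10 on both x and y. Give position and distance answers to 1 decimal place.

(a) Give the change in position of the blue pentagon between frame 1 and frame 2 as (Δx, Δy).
(1.1, -2.1)

The blue pentagon was at (0.6, 6.2) in frame 1 and (1.7, 4.1) in frame 2.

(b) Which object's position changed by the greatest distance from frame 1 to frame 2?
the green star

(moved 3.4; next 2.4)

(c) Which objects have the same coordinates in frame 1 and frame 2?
the red pentagon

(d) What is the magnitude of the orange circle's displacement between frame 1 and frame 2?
1.2

The orange circle moved from (4.4, 3.6) to (3.6, 4.5), a distance of √(0.8² + 0.9²) ≈ 1.2.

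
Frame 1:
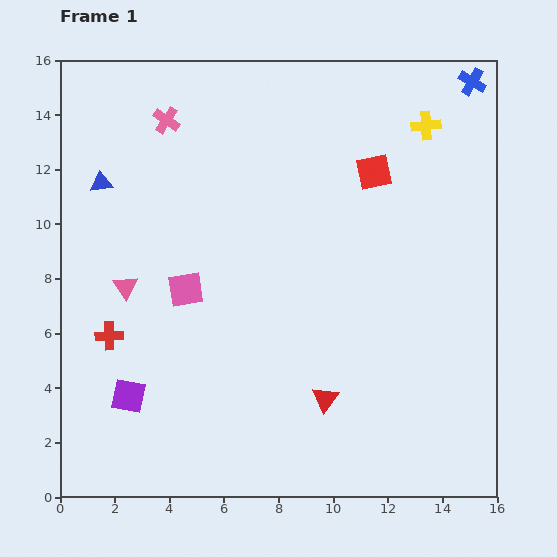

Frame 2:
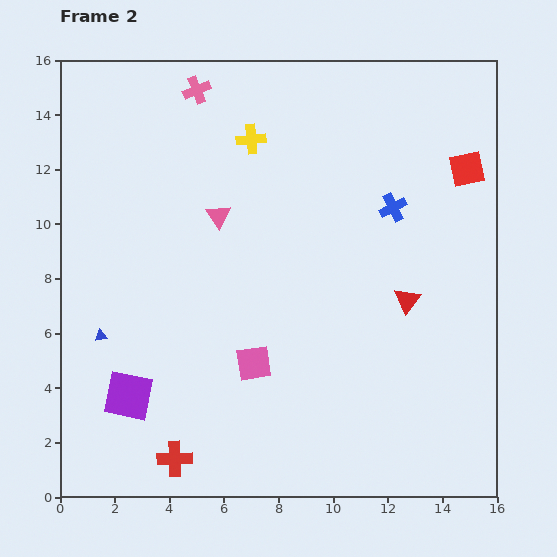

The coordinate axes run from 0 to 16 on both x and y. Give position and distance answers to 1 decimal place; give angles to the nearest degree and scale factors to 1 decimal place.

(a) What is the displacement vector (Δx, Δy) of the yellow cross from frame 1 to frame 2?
(-6.4, -0.5)

The yellow cross was at (13.4, 13.6) in frame 1 and (7.0, 13.1) in frame 2.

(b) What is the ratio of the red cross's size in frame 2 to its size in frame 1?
1.3×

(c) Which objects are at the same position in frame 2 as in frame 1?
the purple square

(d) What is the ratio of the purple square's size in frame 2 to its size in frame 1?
1.4×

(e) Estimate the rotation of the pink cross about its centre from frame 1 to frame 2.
34° clockwise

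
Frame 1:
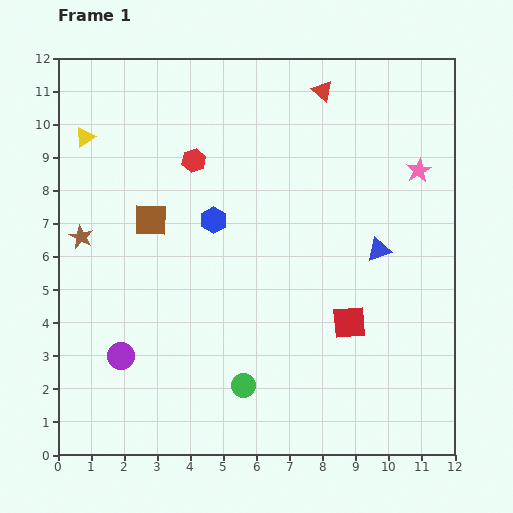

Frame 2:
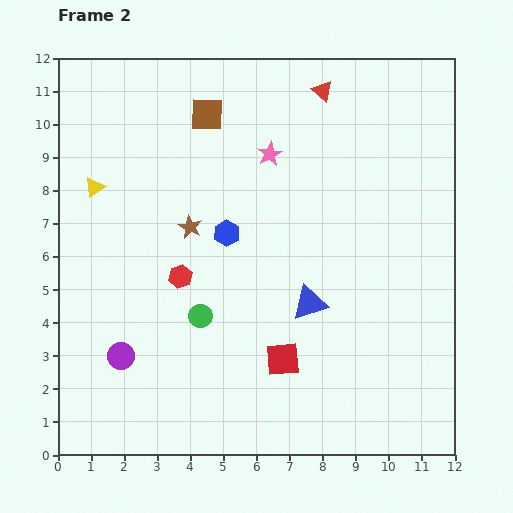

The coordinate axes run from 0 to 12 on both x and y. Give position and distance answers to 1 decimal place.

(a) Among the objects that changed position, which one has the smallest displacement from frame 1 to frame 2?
the blue hexagon

(moved 0.6)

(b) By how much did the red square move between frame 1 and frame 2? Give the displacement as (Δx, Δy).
(-2.0, -1.1)

The red square was at (8.8, 4.0) in frame 1 and (6.8, 2.9) in frame 2.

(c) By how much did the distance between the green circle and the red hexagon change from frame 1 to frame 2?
-5.7

Distance in frame 1: 7.0. Distance in frame 2: 1.3.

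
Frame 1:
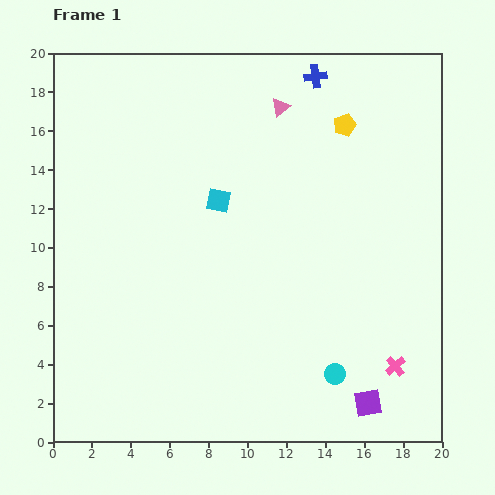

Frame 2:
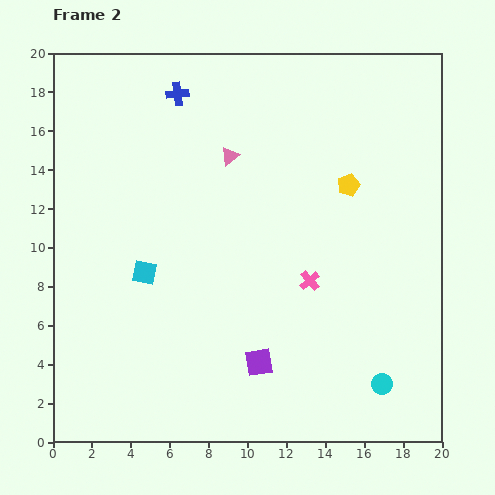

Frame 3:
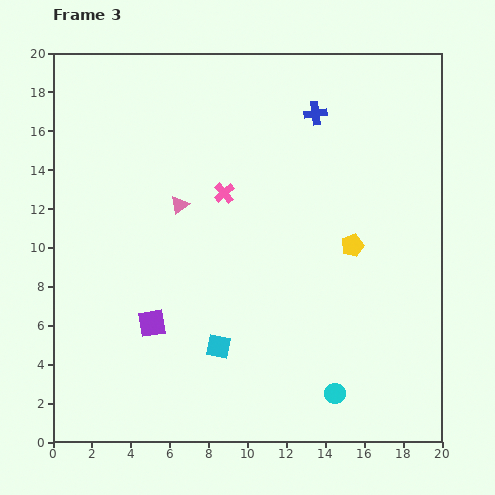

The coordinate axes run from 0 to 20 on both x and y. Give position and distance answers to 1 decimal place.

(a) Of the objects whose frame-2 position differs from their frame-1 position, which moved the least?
the cyan circle

(moved 2.5)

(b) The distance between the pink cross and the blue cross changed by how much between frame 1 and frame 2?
-3.7

Distance in frame 1: 15.5. Distance in frame 2: 11.8.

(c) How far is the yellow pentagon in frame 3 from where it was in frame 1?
6.2

The yellow pentagon moved from (15.0, 16.3) to (15.4, 10.1), a distance of √(0.4² + 6.2²) ≈ 6.2.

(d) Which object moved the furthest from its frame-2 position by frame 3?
the blue cross

(moved 7.2; next 6.3)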